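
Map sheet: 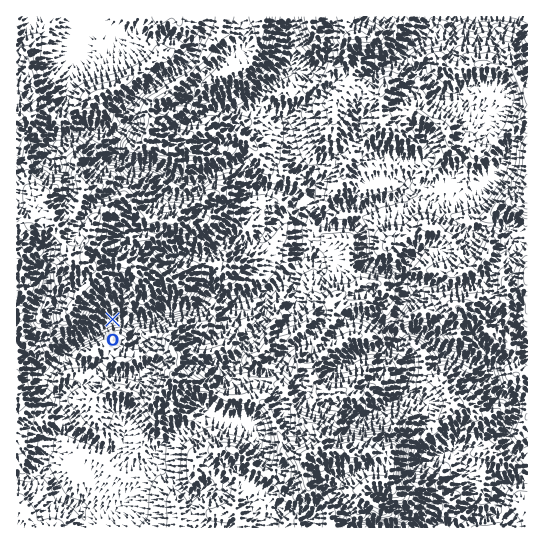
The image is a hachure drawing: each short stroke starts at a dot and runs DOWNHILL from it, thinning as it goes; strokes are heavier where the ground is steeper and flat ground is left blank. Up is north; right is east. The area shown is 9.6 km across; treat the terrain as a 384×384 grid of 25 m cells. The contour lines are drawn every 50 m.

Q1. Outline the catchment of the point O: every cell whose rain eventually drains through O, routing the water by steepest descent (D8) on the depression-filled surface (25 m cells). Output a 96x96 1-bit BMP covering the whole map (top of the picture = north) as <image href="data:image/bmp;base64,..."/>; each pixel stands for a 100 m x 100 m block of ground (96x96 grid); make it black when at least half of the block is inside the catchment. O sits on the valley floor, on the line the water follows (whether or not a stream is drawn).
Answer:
<image width="96" height="96" href="data:image/bmp;base64,Qk2+BAAAAAAAAD4AAAAoAAAAYAAAAGAAAAABAAEAAAAAAIAEAAATCwAAEwsAAAIAAAAAAAAA////AAAAAAD////8AAAAAAAAAAD/////gAAAAAAAAAD/////+AAAAAAAAAD//////4AAAAAAAAD//////4AAAAAAAAD//////4AAAAAAAAD//////8AAAAAAAAD//////8AAAAAAAAD//////8AAAAAAAAD//////4AAAAAAAAD//////4OAAAAAAAD//////w+AAAAAAAD//////h/AAAAAAAD//////D/gAAAAAAD//////H/gAAAAAAD////////gAAAAAAD////////AAAAAAAD///////+AAAAAAAD///////+AAAAAAAD///////8AAAAAAAD///////8AAAAAAAD///////8AAAAAAAD///////4AAAAAAAD///////wAAAAAAAD//////gAAAAAAAAD/////+AAAAAAAAAD/////8AAAAAAAAAD////8AAAAAAAAAAD////4AAAAAAAAAAD////4AAAAAAAAAAD////8AAAAAAAAAAD////8AAAAAAAAAAD//8D8AAAAAAAAAAD//8AAAAAAAAAAAAD//8AAAAAAAAAAAAD//+AAAAAAAAAAAAD//+AAAAAAAAAAAAD//8AAAAAAAAAAAAD//8AAAAAAAAAAAAD//8AAAAAAAAAAAAD//8AAAAAAAAAAAAD//4AAAAAAAAAAAAD//wAAAAAAAAAAAAD//gAAAAAAAAAAAAD//AAAAAAAAAAAAAD/+AAAAAAAAAAAAAD/+AAAAAAAAAAAAAD//AAAAAAAAAAAAAD/+AAAAAAAAAAAAAD/8AAAAAAAAAAAAAD/wAAAAAAAAAAAAAD/wAAAAAAAAAAAAAD/gAAAAAAAAAAAAAD/gAAAAAAAAAAAAAD/AAAAAAAAAAAAAAD/AAAAAAAAAAAAAAD/AAAAAAAAAAAAAACOAAAAAAAAAAAAAAAAAAAAAAAAAAAAAAAAAAAAAAAAAAAAAAAAAAAAAAAAAAAAAAAAAAAAAAAAAAAAAAAAAAAAAAAAAAAAAAAAAAAAAAAAAAAAAAAAAAAAAAAAAAAAAAAAAAAAAAAAAAAAAAAAAAAAAAAAAAAAAAAAAAAAAAAAAAAAAAAAAAAAAAAAAAAAAAAAAAAAAAAAAAAAAAAAAAAAAAAAAAAAAAAAAAAAAAAAAAAAAAAAAAAAAAAAAAAAAAAAAAAAAAAAAAAAAAAAAAAAAAAAAAAAAAAAAAAAAAAAAAAAAAAAAAAAAAAAAAAAAAAAAAAAAAAAAAAAAAAAAAAAAAAAAAAAAAAAAAAAAAAAAAAAAAAAAAAAAAAAAAAAAAAAAAAAAAAAAAAAAAAAAAAAAAAAAAAAAAAAAAAAAAAAAAAAAAAAAAAAAAAAAAAAAAAAAAAAAAAAAAAAAAAAAAAAAAAAAAAAAAAAAAAAAAAAAAAAAAAAAAAAAAAAAAAAAAAAAAAAAAAAAAAAAAAAAAAAAAAAAAAAAAAAAAAAAAAAAAAAAAAAAAAAAAAAAAAAAAAAAAAAAAAAAAAAAAAAAAAAAAAAAAAAAAAAAAAAAAAAAAAAAAA="/>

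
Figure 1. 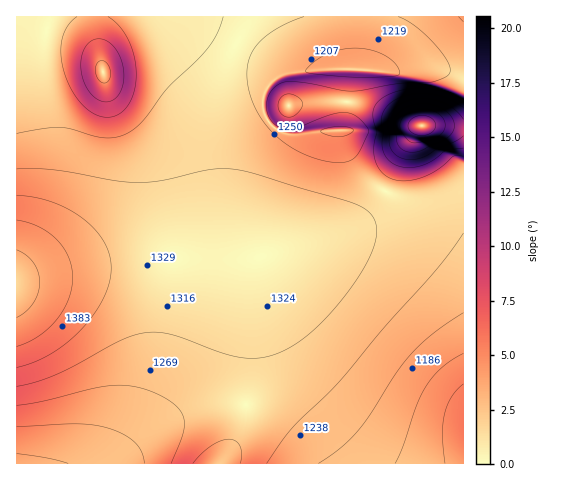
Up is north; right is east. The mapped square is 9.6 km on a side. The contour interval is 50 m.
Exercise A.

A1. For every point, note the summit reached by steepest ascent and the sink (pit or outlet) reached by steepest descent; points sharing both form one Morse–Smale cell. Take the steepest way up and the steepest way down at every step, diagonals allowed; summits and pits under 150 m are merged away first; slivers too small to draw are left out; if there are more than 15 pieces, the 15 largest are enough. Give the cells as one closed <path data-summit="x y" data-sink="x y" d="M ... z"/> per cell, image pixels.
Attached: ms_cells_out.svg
<path data-summit="17 284" data-sink="463 427" d="M388 192l-3 1-9 14-9 10-14 9-31 13-63 19-109 1-32 2-55 8-46 11-1 183 100 1 37-33 35-19 32-9 18 0 29 9 18 10 18 17 18 25 142 0 1-249-19-9-39-7z"/><path data-summit="17 284" data-sink="103 71" d="M172 16l-76 0-1 15 6 33-10-14-18-12-32-9-25-2 1 253 46-11 55-8 32-2 109-1 60-18 27-10 21-13 17-21 2-4-21-14-13-17-11-31-53 5-9-3-11-10-5-10 0-17 11-16 16-6-2-2-75-41z"/><path data-summit="421 125" data-sink="103 71" d="M463 16l-291 1 41 13 75 41 2 2-16 6-11 16 0 17 5 10 11 10 9 3 53-5 6 22 10 16 15 16 13 7 18-41 11-18 6-6 44 0z"/><path data-summit="421 125" data-sink="463 427" d="M238 403l-18 0-32 9-35 19-37 32 204 0-17-24-18-17-18-10z"/><path data-summit="421 125" data-sink="463 427" d="M448 126l-28 0-6 6-15 27-13 33 20 7 39 7 19 8 0-87z"/><path data-summit="421 125" data-sink="103 71" d="M95 16l-78 0-1 10 31 4 26 8 18 12 10 14z"/>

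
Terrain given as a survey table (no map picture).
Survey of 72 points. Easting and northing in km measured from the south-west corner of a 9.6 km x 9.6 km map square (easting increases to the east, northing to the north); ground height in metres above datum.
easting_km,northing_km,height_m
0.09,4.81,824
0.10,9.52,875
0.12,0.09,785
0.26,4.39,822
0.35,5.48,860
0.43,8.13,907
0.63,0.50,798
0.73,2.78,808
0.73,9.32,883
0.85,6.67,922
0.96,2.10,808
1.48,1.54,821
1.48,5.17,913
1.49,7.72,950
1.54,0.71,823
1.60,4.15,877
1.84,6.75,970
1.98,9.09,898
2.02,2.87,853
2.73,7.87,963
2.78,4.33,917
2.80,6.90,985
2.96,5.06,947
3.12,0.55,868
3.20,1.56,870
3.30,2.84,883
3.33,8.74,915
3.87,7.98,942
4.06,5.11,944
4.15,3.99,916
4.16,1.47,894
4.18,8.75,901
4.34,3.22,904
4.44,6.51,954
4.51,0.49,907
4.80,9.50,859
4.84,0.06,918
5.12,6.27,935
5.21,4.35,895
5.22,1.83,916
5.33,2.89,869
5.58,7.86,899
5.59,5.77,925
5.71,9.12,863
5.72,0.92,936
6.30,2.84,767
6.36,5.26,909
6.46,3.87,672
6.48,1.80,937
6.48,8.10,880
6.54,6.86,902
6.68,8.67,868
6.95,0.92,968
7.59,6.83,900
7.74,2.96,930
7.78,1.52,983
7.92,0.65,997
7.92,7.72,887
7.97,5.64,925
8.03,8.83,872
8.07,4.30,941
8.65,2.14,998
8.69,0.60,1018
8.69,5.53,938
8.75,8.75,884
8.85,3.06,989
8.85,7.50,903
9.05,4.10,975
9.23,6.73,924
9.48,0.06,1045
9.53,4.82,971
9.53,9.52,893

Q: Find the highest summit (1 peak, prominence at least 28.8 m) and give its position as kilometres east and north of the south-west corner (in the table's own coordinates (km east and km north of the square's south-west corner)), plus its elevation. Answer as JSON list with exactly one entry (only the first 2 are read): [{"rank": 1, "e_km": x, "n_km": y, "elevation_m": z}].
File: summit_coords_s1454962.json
[{"rank": 1, "e_km": 2.79, "n_km": 6.76, "elevation_m": 985}]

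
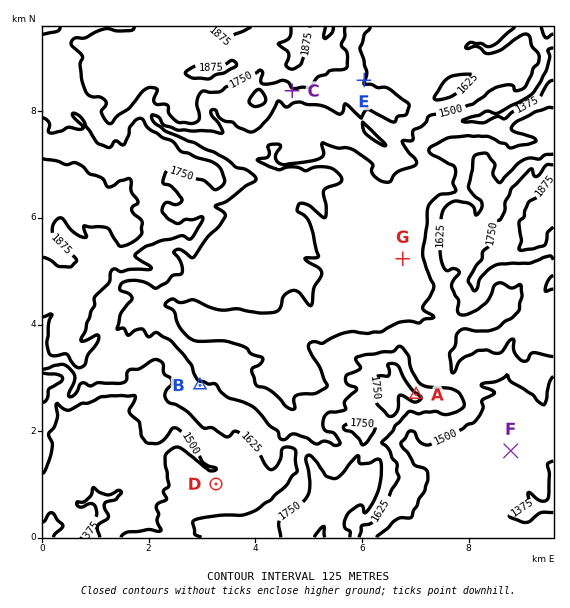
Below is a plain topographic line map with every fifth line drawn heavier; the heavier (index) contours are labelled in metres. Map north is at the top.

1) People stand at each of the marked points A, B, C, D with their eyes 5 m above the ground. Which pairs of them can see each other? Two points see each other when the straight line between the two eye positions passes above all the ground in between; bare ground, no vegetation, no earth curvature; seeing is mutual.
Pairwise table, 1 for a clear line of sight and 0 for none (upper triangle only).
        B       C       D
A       0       1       0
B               1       0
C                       0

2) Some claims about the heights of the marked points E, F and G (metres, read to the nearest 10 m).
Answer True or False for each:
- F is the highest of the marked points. False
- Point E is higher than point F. True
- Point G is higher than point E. False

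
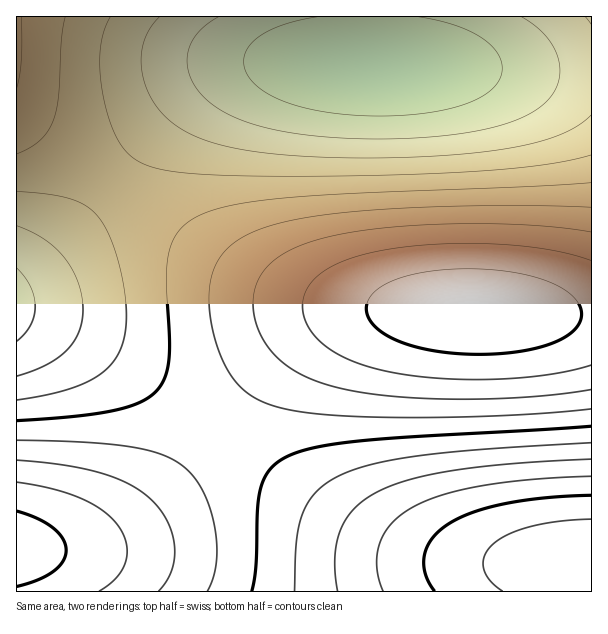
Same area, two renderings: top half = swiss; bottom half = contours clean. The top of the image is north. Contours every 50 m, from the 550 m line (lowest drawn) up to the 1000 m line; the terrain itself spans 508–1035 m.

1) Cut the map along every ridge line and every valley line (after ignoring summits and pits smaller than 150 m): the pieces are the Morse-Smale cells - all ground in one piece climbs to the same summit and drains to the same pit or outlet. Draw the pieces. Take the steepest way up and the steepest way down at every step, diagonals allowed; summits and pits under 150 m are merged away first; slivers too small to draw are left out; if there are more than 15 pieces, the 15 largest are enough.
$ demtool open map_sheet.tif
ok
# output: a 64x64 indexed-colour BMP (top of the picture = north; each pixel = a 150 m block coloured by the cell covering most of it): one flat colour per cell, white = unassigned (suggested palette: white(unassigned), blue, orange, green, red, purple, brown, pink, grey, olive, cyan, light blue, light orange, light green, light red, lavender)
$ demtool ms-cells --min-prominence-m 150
<image width="64" height="64" href="data:image/bmp;base64,Qk12CAAAAAAAAHYAAAAoAAAAQAAAAEAAAAABAAQAAAAAAAAIAAATCwAAEwsAABAAAAAAAAAA////ALR3HwAOf/8ALKAsACgn1gC9Z5QAS1aMAMJ34wB/f38AIr28AM++FwDox64AeLv/AIrfmACWmP8A1bDFADMzMzMzMzMzMzMzMzMzMzMzMzMzMzMzMzMzMzMzMzMzMzMzMzMzMzMzMzMzMzMzMzMzMzMzMzMzMzMzMzMzMzMzMzMzMzMzMzMzMzMzMzMzMzMzMzMzMzMzMzMzMzMzMzMzMzMzMzMzMzMzMzMzMzMzMzMzMzMzMzIiIiIiIiIiMzMzMzMzMzMzMzMzMzMzMzMzMzMzMyIiIiIiIiIiIiJEREREMzMzMzMzMzMzMzMzMzMzMzIiIiIiIiIiIiIiIkREREREQzMzMzMzMzMzMzMzMzMyIiIiIiIiIiIiIiIiREREREREMzMzMzMzMzMzMzMzMiIiIiIiIiIiIiIiIiJEREREREREMzMzMzMzMzMzMzIiIiIiIiIiIiIiIiIiIkRERERERERDMzMzMzMzMzMzIiIiIiIiIiIiIiIiIiIiREREREREREQzMzMzMzMzMyIiIiIiIiIiIiIiIiIiIiJEREREREREREMzMzMzMzMyIiIiIiIiIiIiIiIiIiIiIkRERERERERERDMzMzMzMiIiIiIiIiIiIiIiIiIiIiIiREREREREREREMzMzMzMiIiIiIiIiIiIiIiIiIiIiIiJERERERERERERDMzMzMiIiIiIiIiIiIiIiIiIiIiIiIkREREREREREREQzMzIiIiIiIiIiIiIiIiIiIiIiIiIiREREREREREREREMzIiIiIiIiIiIiIiIiIiIiIiIiIiJERERERERERERERDIiIiIiIiIiIiIiIiIiIiIiIiIiIkREREREREREREREIiIiIiIiIiIiIiIiIiIiIiIiIiIiRERERERERERERBESIiIiIiIiIiIiIiIiIiIiIiIiIiJERERERERERERBEREiIiIiIiIiIiIiIiIiIiIiIiIiIkRERERERERERBERERIiIiIiIiIiIiIiIiIiIiIiIiIiREREREREREQRERERESIiIiIiIiIiIiIiIiIiIiIiIiJEREREREREQRERERERIiIiIiIiIiIiIiIiIiIiIiIiIkREREREREERERERERESIiIiIiIiIiIiIiIiIiIiIiIiREREREREEREREREREREiIiIiIiIiIiIiIiIiIiIiIiJERERERBERERERERERERIiIiIiIiIiIiIiIiIiIiIiIkRERERBERERERERERERESIiIiIiIiIiIiIiIiIiIiIiREREQRERERERERERERERESIiIiIiIiIiIiIiIiIiIiJEREEREREREREREREREREREiIiIiIiIiIiIiIiIiIiIkQREREREREREREREREREREREiIiIiIiIiIiIiIiIiIiERERERERERERERERERERERERERERERERERERERERERERERERERERERERERERERERERERERERERERERERERERERERERERERERERERERERERERERERERERERERERERERERERERERERERERERERERERERERERERERERERERERERERERERERERERERERERERERERERERERERERERERERERERERERERERERERERERERERERERERERERERERERERERERERERERERERERERERERERERERERERERERERERERERERERERERERERERERERERERERERERERERERERERERERERERERERERERERERERERERERERERERERERERERERERERERERERERERERERERERERERERERERERERERERERERERERERERERERERERERERERERERERERERERERERERERERERERERERERERERERERERERERERERERERERERERERERERERERERERERERERERERERERERERERERERERERERERERERERERERERERERERERERERERERERERERERERERERERERERERERERERERERERERERERERERERERERERERERERERERERERERERERERERERERERERERERERERERERERERERERERERERERERERERERERERERERERERERERERERERERERERERERERERERERERERERERERERERERERERERERERERERERERERERERERERERERERERERERERERERERERERERERERERERERERERERERERERERERERERERERERERERERERERERERERERERERERERERERERERERERERERERERERERERERERERERERERERERERERERERERERERERERERERERERERERERERERERERERERERERERERERERERERERERERERERERERERERERERERERERERERERERERERERERERERERERERERERERERERERERERERERERERERERERERERERERERERERERERERERERERERERERERERERERERERERERERERERERERERERERERERERERERERERERERERERERERERERERERERERERERERERERERERERERERERERERERERERERERERERERERERERERERERERERERERERERERERERERERERERERERERERERERERERERERERERERERERERERERERERERERERERERERERERERERERERERERERERERERERERERERERERERERERERERERERERERERERERERERERERERERERERERERERERERERERERERERERERERERERERERERERERERER"/>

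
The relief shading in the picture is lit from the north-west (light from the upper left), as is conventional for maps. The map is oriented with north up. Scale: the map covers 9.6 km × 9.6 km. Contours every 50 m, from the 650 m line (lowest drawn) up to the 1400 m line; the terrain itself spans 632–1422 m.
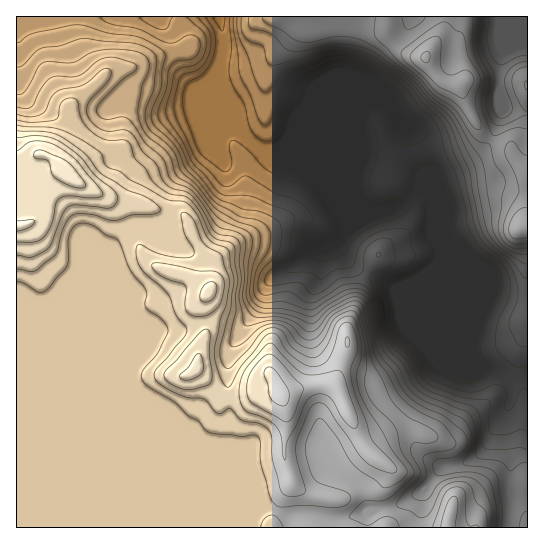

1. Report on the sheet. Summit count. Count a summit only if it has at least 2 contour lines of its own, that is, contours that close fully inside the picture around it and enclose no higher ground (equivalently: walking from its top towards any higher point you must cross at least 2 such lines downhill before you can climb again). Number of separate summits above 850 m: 4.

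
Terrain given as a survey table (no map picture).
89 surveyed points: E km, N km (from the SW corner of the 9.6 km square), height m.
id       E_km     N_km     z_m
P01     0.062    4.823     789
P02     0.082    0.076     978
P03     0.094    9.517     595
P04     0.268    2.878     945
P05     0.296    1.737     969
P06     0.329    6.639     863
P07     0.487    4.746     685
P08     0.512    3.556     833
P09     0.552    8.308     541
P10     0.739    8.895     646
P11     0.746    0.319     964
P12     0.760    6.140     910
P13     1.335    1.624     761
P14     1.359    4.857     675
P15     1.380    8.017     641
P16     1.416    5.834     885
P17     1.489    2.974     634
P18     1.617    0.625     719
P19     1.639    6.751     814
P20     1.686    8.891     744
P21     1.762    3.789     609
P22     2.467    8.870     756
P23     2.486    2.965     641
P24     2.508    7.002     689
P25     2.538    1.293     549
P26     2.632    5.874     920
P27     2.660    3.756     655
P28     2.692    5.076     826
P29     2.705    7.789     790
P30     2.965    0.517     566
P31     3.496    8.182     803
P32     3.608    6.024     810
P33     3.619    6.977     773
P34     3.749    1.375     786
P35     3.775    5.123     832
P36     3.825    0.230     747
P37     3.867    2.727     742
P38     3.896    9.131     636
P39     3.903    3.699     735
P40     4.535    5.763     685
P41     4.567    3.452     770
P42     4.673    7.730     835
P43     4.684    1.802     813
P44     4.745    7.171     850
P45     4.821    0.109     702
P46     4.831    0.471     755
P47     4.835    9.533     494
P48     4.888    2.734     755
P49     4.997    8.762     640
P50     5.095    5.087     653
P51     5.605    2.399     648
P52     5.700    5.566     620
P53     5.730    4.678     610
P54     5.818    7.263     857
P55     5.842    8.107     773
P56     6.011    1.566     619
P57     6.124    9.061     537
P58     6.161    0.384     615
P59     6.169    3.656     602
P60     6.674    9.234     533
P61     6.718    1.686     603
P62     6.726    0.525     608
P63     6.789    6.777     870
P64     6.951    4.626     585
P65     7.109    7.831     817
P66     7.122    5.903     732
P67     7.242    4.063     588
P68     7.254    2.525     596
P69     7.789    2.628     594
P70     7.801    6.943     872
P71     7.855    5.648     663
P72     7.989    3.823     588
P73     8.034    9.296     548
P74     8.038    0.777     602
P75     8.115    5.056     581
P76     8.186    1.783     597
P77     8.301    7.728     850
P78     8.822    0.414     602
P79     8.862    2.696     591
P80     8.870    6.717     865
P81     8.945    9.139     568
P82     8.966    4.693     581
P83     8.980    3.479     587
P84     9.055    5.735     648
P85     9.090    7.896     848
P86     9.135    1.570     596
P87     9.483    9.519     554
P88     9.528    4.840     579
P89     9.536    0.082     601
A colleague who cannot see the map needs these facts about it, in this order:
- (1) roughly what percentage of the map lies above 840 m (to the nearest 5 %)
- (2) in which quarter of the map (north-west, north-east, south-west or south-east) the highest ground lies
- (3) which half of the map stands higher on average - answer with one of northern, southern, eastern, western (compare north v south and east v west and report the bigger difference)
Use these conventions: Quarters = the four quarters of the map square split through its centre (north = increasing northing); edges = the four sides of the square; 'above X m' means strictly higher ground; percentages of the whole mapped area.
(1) About 15 % of the map lies above 840 m.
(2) The highest ground is in the south-west quarter.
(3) On average the western half of the map is the higher ground.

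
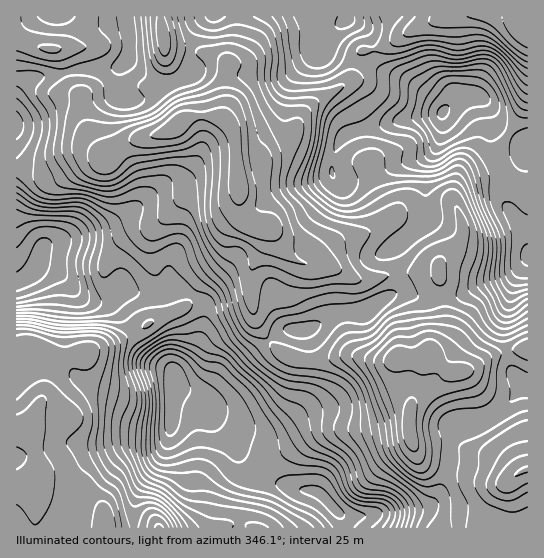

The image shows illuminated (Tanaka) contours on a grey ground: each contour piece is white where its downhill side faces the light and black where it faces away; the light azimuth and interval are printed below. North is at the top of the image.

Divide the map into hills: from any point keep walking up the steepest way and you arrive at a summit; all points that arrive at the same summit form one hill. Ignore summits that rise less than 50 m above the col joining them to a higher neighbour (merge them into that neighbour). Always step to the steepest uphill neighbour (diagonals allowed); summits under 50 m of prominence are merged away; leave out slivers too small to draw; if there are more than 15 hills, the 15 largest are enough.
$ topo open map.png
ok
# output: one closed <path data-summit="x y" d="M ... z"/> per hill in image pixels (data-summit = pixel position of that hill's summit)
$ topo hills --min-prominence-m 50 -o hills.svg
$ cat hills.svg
<path data-summit="239 185" d="M307 16l-97 0-13 13-5 12-3 12 3 21-26 11-17 3-16 11-11-2-3-3 0-23 2-6-6 3-38 1-18 6-24 2-8 4-11 14 0 187 10-3 12-12 4 0 16 6 20 22 15 6 14-2 12-10 8 0 23 7 12 0 12-5 9 0 12 5 10 10-1 17-8 24-21 27-2 13 21 8 8 5 7-3 24-26 42-36 12-6 22 0 26-14 30-3 25-16 7-7 2-6 0-12-6-16 0-6 17-13 17-19-2-50 6-14-9 6-16 2-32 14-28 6-7 0-6-4-1-15 8-21 9-8 56-14 33-4 5-2 0-6-12-11-24-16-40-15-17-4-21-9-4 1 7-20 7-7-12 2-8-1-5-3z"/><path data-summit="429 353" d="M527 260l-14 15-30 9-25 12-36 3-15-6-12 0-12 6-18 13-30 3-26 14-4 0 4 18-1 31-4 19-9 16-12 10-17 9-13 0-8-3-32-16 2 8 17 18 9 20 12 16 9 5 55 12 26 24 26 0 53-8 9-4 6-7 8-20 4-32 6-14 6-6 14-1 16-7 22-19 10-15 5 2z"/><path data-summit="526 470" d="M473 95l-18 4-13 14-4 2-33 4-56 14-9 8-4 8-4 13 0 12 7 7 35-6 32-14 16-2 13-8-10 16 2 50-17 19-17 13 0 6 6 16 0 12-6 12 14-2 15 6 36-3 25-12 30-9 15-16 0-113-23-13-8-7-9-21-7-8z"/><path data-summit="105 527" d="M42 267l-4 0-8 9-14 7 0 244 117 1 3-30 7-13 16-22 9-21 4-21 3-47 22-29 7-22 1-17-6-7-16-8-9 0-12 5-12 0-23-7-8 0-12 10-14 2-15-6-20-22z"/><path data-summit="527 26" d="M527 16l-180 0 0 3-15 14-8 20 5-1 21 9 17 4 40 15 24 16 12 11 0 5 12-13 6-3 17 0 10 9 9 21 12 10 18 9z"/><path data-summit="159 527" d="M174 388l-2 33-4 21-9 21-16 22-7 13-3 12 0 17 105 1 2-2 3-28 6-20-1-7-13-28-18-18-9-19-10-9z"/><path data-summit="51 49" d="M126 16l-109 0-1 78 11-13 8-4 24-2 18-6 38-1 8-4 6-10 0-20z"/><path data-summit="163 38" d="M209 16l-82 0 2 38-10 17 0 23 3 3 11 2 16-11 17-3 25-10-2-22 3-12 5-12z"/>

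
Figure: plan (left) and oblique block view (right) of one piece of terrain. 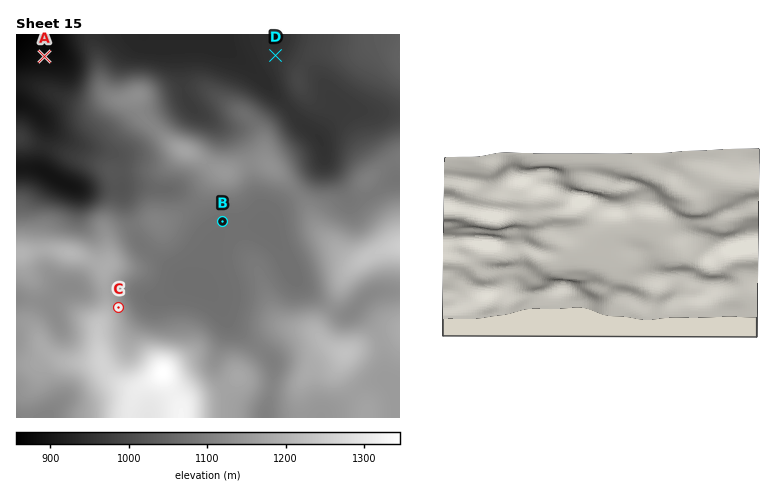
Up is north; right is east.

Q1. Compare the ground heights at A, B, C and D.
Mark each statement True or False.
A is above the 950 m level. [False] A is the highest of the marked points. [False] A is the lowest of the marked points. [True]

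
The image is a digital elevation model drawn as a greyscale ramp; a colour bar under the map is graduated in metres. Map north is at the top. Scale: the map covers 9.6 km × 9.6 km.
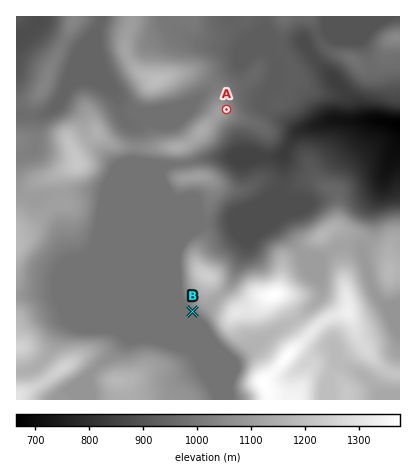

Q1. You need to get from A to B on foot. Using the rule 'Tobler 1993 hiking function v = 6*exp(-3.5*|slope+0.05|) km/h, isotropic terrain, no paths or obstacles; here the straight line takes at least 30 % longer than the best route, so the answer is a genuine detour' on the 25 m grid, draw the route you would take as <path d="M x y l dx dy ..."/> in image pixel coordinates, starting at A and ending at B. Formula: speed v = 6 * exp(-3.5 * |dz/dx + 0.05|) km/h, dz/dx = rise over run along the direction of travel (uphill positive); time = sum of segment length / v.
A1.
<path d="M226 110l0 4 0 2-6 6-8 18-18 16-12 6-4 4-6 4-4 4 0 2 0 4 8 18 0 78 4 6 0 6 2 6 0 2 4 10 6 6"/>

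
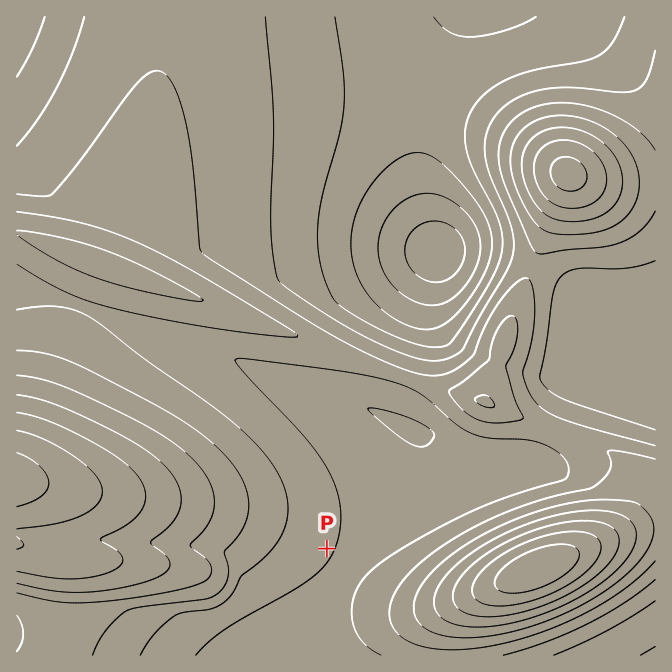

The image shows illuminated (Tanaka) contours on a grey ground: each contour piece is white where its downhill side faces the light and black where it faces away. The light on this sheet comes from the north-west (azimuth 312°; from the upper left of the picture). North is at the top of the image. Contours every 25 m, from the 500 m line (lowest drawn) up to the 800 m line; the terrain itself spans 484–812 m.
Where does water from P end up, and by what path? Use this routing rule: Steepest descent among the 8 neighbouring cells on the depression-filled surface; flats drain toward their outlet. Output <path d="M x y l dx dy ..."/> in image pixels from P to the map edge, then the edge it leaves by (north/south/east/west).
<path d="M327 548l13 14 7 0 0 10-13 15-4 7-10 13-5 10 0 3-3 5 0 5-2 2 0 23"/>
exit: south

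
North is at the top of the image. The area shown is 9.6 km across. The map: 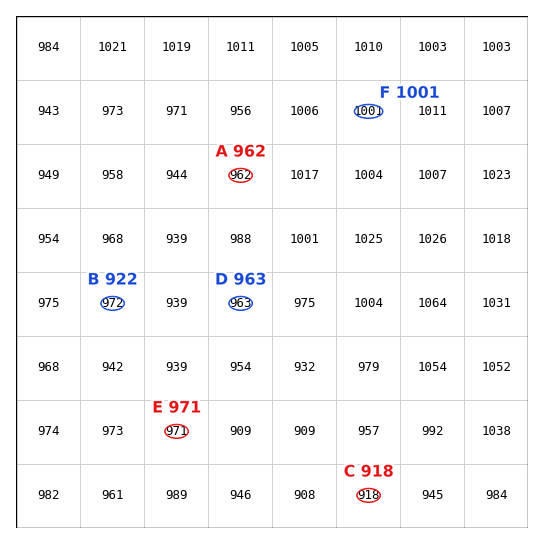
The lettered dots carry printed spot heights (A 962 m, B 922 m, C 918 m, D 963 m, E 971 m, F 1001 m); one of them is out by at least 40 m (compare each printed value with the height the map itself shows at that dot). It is B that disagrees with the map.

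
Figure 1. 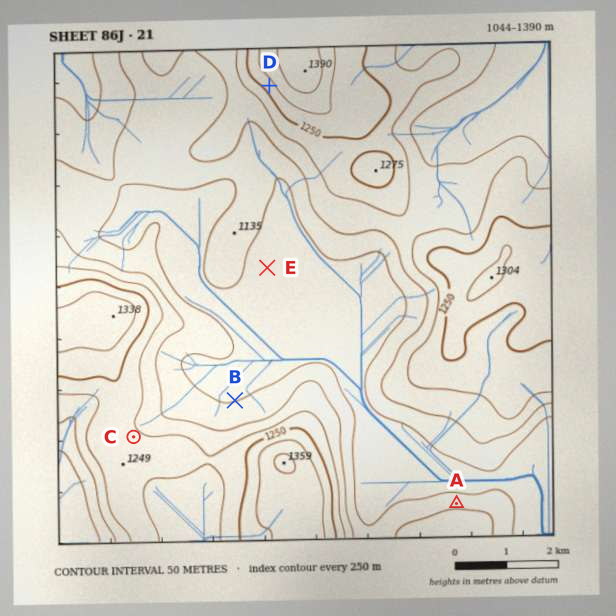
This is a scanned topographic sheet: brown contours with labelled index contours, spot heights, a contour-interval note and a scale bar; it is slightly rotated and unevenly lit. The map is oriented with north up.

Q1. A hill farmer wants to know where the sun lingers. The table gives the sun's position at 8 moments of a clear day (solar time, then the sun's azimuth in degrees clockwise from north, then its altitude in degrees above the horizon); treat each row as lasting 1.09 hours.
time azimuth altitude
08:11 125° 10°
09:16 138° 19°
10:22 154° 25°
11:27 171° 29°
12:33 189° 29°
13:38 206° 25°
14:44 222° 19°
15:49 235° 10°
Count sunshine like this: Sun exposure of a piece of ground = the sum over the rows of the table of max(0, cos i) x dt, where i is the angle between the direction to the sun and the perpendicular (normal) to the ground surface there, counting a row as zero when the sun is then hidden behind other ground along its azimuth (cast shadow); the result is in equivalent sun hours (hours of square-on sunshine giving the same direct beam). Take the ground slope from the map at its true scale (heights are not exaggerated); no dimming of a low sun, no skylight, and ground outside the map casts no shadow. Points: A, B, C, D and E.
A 2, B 2.7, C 2.5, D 3.9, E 3.1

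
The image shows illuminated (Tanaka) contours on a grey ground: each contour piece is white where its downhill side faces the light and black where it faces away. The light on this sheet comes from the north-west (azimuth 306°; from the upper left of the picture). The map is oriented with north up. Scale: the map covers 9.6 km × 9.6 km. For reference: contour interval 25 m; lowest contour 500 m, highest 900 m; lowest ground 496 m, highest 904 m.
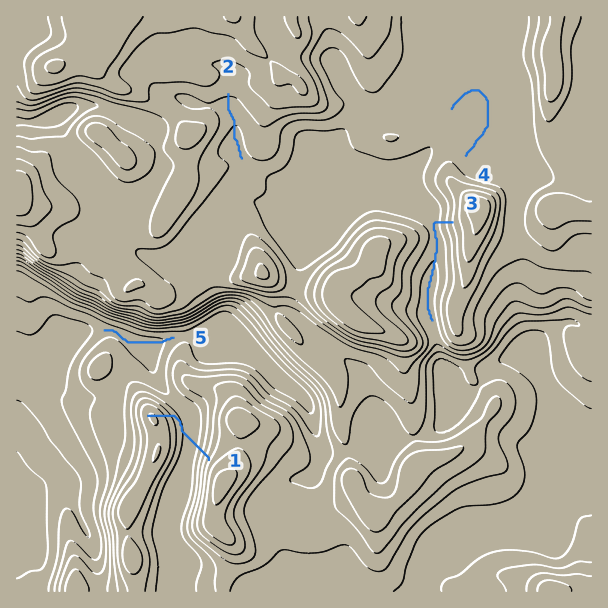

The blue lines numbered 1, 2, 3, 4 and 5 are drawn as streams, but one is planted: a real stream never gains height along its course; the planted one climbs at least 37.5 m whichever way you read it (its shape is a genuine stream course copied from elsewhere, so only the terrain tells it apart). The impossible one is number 1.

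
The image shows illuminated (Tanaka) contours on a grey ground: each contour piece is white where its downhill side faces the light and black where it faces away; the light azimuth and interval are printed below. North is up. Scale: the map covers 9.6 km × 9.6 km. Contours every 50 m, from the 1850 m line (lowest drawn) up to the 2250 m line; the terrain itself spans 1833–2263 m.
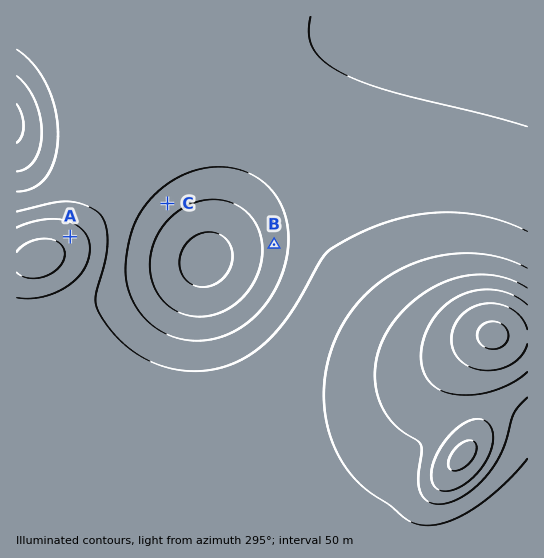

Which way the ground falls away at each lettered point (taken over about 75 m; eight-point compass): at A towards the NE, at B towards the W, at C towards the SE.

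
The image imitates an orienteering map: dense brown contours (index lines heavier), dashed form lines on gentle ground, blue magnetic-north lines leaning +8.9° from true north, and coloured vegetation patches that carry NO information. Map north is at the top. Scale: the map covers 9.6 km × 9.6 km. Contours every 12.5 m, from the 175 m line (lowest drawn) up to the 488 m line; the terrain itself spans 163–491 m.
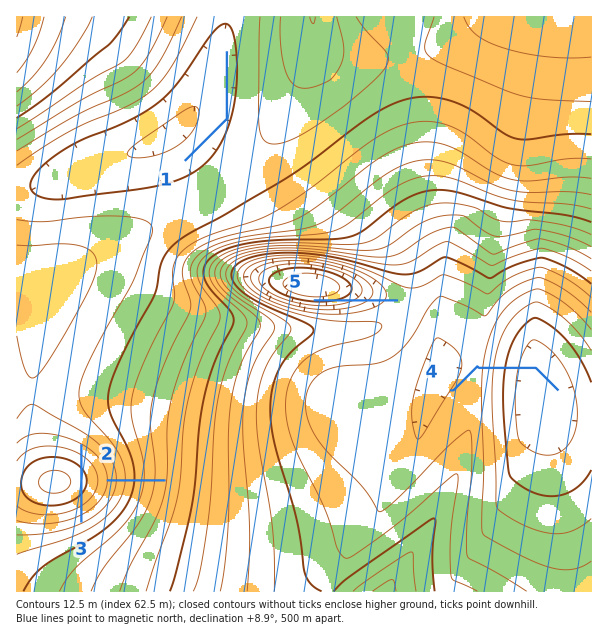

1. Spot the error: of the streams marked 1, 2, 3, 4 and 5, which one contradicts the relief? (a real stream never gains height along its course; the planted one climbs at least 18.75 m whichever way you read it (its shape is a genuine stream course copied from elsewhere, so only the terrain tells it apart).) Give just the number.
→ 3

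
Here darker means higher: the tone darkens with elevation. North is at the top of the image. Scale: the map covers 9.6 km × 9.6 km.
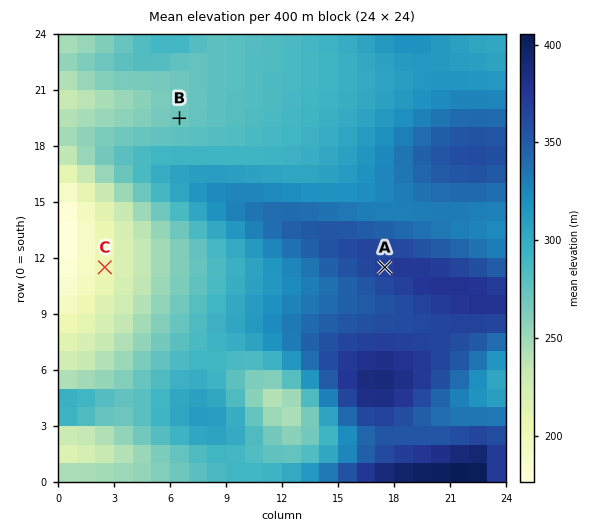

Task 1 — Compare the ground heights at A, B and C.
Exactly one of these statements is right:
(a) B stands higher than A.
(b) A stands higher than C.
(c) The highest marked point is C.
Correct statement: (b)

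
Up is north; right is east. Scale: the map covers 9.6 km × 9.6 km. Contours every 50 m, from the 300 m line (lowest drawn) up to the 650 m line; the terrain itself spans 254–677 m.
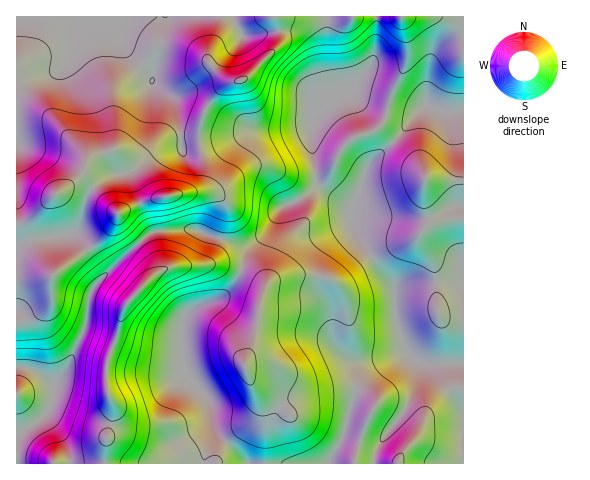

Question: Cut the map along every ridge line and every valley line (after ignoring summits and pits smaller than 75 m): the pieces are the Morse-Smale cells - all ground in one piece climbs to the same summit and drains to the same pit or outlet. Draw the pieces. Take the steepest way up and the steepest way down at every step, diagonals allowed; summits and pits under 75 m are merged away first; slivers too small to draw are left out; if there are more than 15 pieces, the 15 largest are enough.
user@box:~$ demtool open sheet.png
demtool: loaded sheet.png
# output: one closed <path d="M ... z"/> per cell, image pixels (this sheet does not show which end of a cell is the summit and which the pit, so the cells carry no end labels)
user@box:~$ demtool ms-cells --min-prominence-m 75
<path d="M376 16l-142 0 0 5 9 15 33-5 22 0 7 3 9 12 5 28 9 18 1 9-13 11-7 14-33 4-26 0-20 7-43 5-5 2-6-38-4-8-19-15-3-12-27-24-10-22-5-7-5-2-86 0-1 305 15-3 19-14 2-28 47-36 10-10 9-17 4 10 17 18 12-8 8-2 36-1 39 14 15 1 9-5 11-11 8-16 7-7 18-8 16-10 25 14 8 6 7-11 12-33 26-25 21-26-15 2-19-5-19-6-16-13 20-22 5-8 3-23z"/><path d="M319 188l-36 19-6 6-10 19-19 18-8 24-6 11-12 12-30 13-8 8-2 7 3 47 22 26 5 23 5 11 32 32 79 0 15-26 19-67 10-7 29-10-22 5-23 2-10-4-9-9-4-7-1-25-10-28 1-11 9-22 21-20 1-5-3-12 0-11z"/><path d="M355 230l-2 5-21 20-9 22-1 11 10 28 1 25 4 7 9 9 10 4 23-2 25-6-32 11-10 7-19 67-14 25 134 1 1-183-52 2-10 3-7 5-2-6-13-15z"/><path d="M195 230l-36 1-8 2-11 9 14 20 1 11-32 35-7 31-8 18-2 28 7 19 0 10-7 26-2 24 100-1 0-5 9-23-2-26-6-14-20-23-3-47 2-7 8-8 30-13 12-12 6-11 5-17 10-14-17 2z"/><path d="M232 16l-128 1 9 8 10 22 27 24 3 12 19 15 4 8 6 38 5-2 43-5 20-7 26 0 33-4 7-14 13-11-1-9-9-18-5-28-9-12-7-3-22 0-33 5z"/><path d="M428 106l-3 0-29 33-26 25-19 49 0 5 7 18 22 34 13 15 2 6 7-5 10-3 52-3 0-169-22 1z"/><path d="M118 213l-9 17-10 10-47 36-2 28-19 14-15 4 1 142 54-1-4-16-9-16-12-14 0-4 6-11 2-17 12-15 18-38 3-12 3-25 4-9 46-44-14-14z"/><path d="M140 242l-46 44-4 9-3 25-3 12-18 38-12 15-2 17-6 15 17 21 8 26 33-1 2-23 7-26 0-10-7-19 2-28 8-18 7-31 32-35-1-11z"/><path d="M463 16l-86 0-4 45-5 8-20 22 16 13 19 6 19 5 10 0 5-2 10-8 1-31 4-19 7-9 7-4 18-7z"/><path d="M463 36l-17 6-7 4-7 9-5 29 0 21 3 2 12 5 22-2z"/><path d="M214 426l-1 9-9 23 0 5 44 1-10-12-18-15z"/>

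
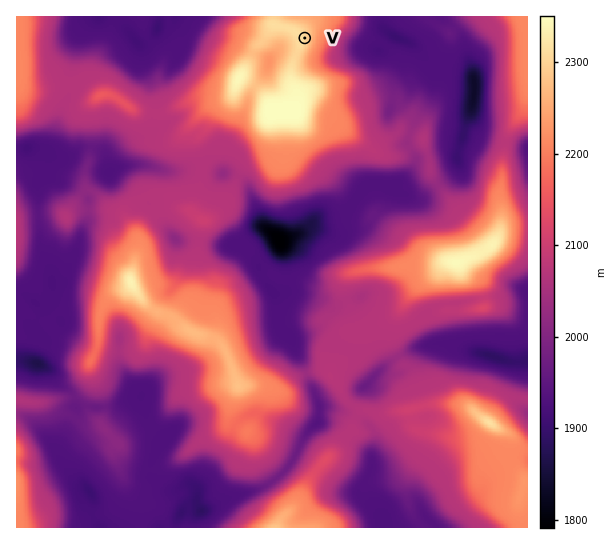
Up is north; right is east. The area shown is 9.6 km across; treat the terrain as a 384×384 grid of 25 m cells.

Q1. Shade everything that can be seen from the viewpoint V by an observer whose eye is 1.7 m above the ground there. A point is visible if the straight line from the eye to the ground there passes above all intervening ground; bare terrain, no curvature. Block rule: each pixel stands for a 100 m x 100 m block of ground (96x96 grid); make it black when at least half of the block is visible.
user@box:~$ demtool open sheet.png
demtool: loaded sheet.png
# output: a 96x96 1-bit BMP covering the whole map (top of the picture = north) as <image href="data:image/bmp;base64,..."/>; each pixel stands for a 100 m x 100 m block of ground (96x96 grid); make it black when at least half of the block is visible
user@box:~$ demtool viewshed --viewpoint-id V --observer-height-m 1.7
<image width="96" height="96" href="data:image/bmp;base64,Qk2+BAAAAAAAAD4AAAAoAAAAYAAAAGAAAAABAAEAAAAAAIAEAAATCwAAEwsAAAIAAAAAAAAA////AAAAAAAAAAAAAAAAAAAAAAAAAAAAAAAAAAAAAAAAAAAAAAAAAAAAAAAAAAAAAAAAAAAAADAAAAAAAAAAAAAAAHAAAAAAAAAAAAAAAOAAAAAAAAAAAAAAAGAAAAAAAAAAAAAABEAAAAAAAAAAAAAABEAAAAAAAAAAAAAADgAAAAAAAAAAAAAAD4AAAAAAAAAAAAAADwAAAAAAAAAAAAAADwAAAAAAAAAAAAAADgAAAAAAAAAAAAAAHgAAAAAAAAAAAAAAHAAAAAAAAAAAAAAAGAAAAAAAAAAAAAAAIAAAAAAAAAAAAAAAABgAAAAAAAAAAAAAAHAAAAAAAAAAAAAAAeAAAAAAAAAAAAAAA8AAAAAAAAAAAAAAP4AAAAAAAAAAAAAA/wAAAAAAAAAAAAAAfgAAAAAAAAAAAAAAEAAAAAAAAAAAAAAAAAAAAAAAAAAAAAAAAAAAAAAAAAAAAAAAAAAAAAAAAAAAAAAAAAAAAAAAAAAAAAAAAAAAAAAAAAAAAAAAAAAAAAAAAAAAAAAAAAAAAAAAAAAAAAAAAAAAAAAAAAAAAAAAAAAAAAAAAAAAAAAAAAAAAAAAAAAAAAAAAAAAAAAAAAAAAAAAAAAAAAAAAAAAAAAAAAAAAAAAAAAAAAAAAAAAAAAAAAAAAAAAAAAAAAAAAAAAAAAAAAAAAAAAAAAAAAAAAAAAAAAAAAAAAAAAAAAAAAAAAAAAAAAAAAAAAAAAAAAAAAAwAAAAAAAAAAAAAAA4AAAAAAAAAAAAAAA8AAAAAAAAAAAAAAH+AAAAAAAAAAAAAAH/wAAAAAAAAAAAAAH/+AAAAAAAAAAAAAD//gAAAAAAAAAAAAD//4AAAAAAAAAAAAB//8AAAAAAAAAAAAB//+AAAAAAAAAAAAB//+AAAAAAAAAAAAB//+AAAAAAAAAAAAB///AAAAAAAAAAAAA///AAAAAAAAAAAAAf//AAAAAAAAAAAAAH//AAAAAAAAAAAAAD//AAAAAAAAAAAAAD/+AAAAAAAAAAAAAD/+AAAAAAAAAAAAAID+AAAAAAAAAAAAAMB+AAAAAAAAAAAAAMA/AAAAAAAAAAAAAcA/AAAAAAAAAAAAAcA/AAAAAAAAAAAAOcA/AAAAAAAAAAAAP4A/AAAAAAAAAAAAB4B/AAAAAAAAAAAAA4B/gAAAAAAAAAAAE4B/gAAAAAAAAAAAG4B/gAAAAAAAAAAAP8B/wAAAAAAAAAAgP8A/wAAAAAAAAAAgP+A/8AAAAAAAAAAAP+Qf8AAAAAAACAAAP/wf8AAAAAAABAABf/4f8AAAAAAAAAAD//4f8AAAAAAAAHiH//4f8AAAAAAAAf/H//4f8AAAAAAAAf////4f8AAAAAAAAf////4f8AAAAAAAAAAB//4/8AAAAAAAAAAB//9/8AAAAAAAAAAA////8AAAAAAAAAAA////8AAAAAAAAAAA////8AAAAAAAACAA////8AAAAAAAAAYA////8AAAAAAAAAcAf///8AAAAAAAAA+AP///8AAAAAAAAA+AP///8="/>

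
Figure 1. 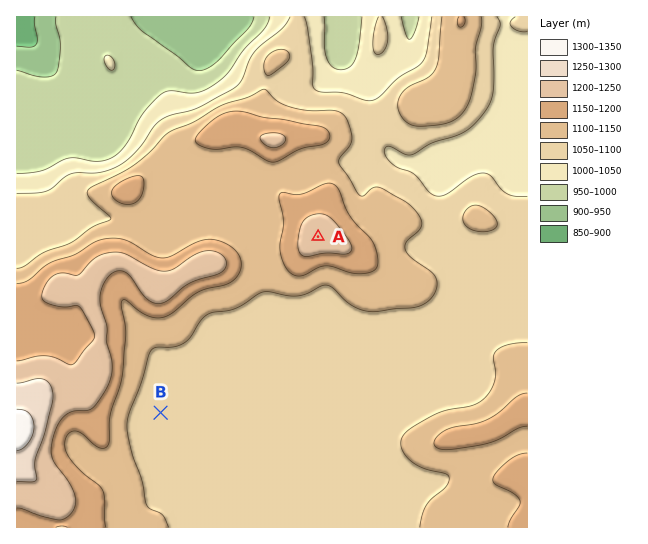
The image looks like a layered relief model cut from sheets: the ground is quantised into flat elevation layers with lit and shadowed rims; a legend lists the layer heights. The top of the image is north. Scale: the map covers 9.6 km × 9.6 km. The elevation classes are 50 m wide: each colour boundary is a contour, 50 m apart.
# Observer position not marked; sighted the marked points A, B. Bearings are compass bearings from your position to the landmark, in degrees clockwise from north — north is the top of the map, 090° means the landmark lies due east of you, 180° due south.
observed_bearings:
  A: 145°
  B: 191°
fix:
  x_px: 222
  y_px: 99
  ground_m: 1070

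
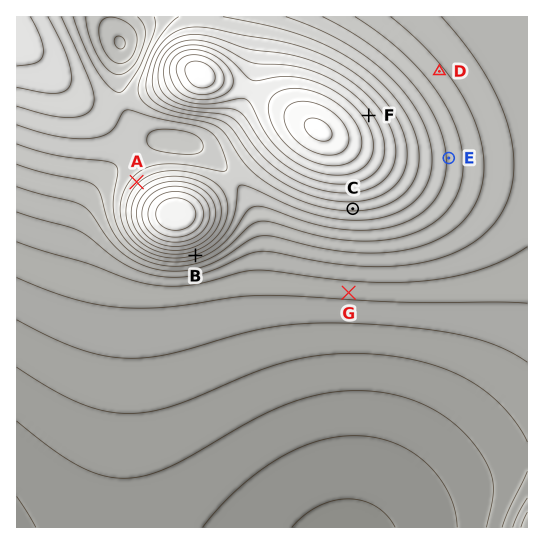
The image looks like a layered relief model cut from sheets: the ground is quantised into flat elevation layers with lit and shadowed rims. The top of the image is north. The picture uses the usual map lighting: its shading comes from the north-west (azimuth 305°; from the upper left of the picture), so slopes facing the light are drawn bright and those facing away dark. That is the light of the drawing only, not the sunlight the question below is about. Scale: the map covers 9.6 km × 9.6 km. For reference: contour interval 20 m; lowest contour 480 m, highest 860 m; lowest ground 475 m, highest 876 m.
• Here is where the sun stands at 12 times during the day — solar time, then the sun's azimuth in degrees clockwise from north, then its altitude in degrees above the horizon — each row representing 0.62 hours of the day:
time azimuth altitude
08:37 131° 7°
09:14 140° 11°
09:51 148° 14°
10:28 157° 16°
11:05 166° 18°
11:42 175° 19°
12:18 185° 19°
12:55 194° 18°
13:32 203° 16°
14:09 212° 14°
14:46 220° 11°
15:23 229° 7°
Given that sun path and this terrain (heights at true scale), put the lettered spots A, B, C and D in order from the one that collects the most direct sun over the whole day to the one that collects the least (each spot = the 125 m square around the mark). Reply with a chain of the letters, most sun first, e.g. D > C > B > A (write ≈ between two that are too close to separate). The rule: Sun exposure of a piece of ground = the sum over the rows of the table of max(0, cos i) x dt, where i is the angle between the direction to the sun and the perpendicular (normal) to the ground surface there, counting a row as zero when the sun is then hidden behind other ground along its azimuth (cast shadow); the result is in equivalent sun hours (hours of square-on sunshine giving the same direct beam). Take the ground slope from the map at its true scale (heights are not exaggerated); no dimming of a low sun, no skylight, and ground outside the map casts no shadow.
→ B > C > D > A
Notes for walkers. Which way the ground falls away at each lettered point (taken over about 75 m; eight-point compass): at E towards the E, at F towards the NE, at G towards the S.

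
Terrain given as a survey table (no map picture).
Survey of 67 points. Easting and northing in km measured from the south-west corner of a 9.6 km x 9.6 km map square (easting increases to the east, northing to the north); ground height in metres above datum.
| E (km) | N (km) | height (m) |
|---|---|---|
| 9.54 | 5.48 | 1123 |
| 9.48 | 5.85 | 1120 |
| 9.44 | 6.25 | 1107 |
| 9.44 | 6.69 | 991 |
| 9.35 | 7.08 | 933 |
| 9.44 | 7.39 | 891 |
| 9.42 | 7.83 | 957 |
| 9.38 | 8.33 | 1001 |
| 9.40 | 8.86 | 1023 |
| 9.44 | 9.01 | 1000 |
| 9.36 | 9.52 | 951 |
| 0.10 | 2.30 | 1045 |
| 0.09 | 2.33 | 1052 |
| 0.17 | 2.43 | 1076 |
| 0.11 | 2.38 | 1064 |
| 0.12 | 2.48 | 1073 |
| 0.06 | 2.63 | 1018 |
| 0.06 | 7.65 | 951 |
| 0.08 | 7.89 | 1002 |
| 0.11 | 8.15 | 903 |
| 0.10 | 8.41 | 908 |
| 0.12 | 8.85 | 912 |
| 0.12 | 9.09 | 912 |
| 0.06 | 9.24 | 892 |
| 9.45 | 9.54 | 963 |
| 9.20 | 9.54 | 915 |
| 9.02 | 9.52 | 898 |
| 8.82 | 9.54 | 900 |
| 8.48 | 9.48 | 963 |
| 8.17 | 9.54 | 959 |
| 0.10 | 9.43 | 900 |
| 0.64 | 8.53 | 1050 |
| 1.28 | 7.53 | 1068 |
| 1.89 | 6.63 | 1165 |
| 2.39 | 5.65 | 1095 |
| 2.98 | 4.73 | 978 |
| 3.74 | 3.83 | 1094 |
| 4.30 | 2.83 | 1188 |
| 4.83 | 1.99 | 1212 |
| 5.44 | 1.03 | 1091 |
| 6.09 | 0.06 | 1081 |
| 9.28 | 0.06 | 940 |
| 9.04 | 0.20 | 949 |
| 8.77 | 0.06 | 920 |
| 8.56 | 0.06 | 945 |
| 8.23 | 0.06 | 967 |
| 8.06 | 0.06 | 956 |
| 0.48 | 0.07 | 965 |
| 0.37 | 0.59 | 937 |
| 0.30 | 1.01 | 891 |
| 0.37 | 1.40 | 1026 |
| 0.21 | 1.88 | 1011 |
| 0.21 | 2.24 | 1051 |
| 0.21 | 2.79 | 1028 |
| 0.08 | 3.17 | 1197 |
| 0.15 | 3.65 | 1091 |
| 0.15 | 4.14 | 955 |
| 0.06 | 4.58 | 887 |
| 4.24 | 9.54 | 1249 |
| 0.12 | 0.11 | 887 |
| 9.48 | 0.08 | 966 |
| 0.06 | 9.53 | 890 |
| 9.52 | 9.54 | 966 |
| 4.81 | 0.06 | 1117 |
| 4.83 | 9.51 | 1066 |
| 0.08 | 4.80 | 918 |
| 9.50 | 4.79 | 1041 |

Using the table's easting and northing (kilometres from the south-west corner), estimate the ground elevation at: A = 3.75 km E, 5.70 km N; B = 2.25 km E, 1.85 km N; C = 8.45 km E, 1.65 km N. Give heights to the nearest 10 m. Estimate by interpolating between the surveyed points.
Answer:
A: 1200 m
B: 1130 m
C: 960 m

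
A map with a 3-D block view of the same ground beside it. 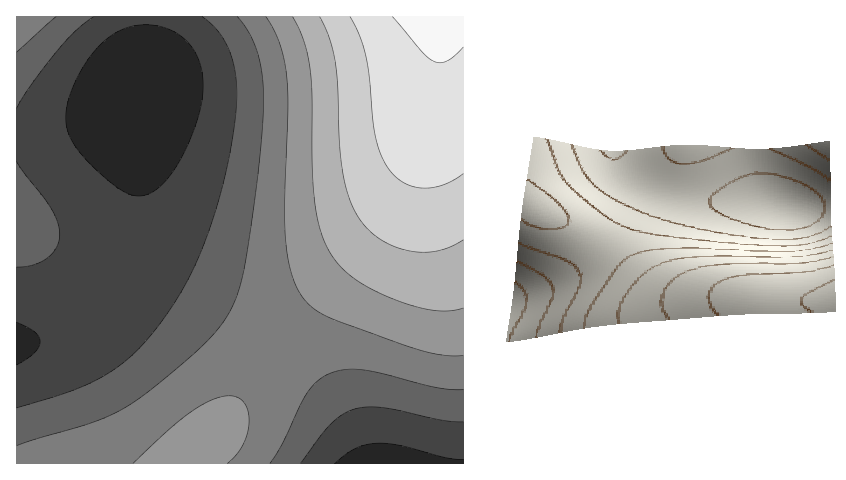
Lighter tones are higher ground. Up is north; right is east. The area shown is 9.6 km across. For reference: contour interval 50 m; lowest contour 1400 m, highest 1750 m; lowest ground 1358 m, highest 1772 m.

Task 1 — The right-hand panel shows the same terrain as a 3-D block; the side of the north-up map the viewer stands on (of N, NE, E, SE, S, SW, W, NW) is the E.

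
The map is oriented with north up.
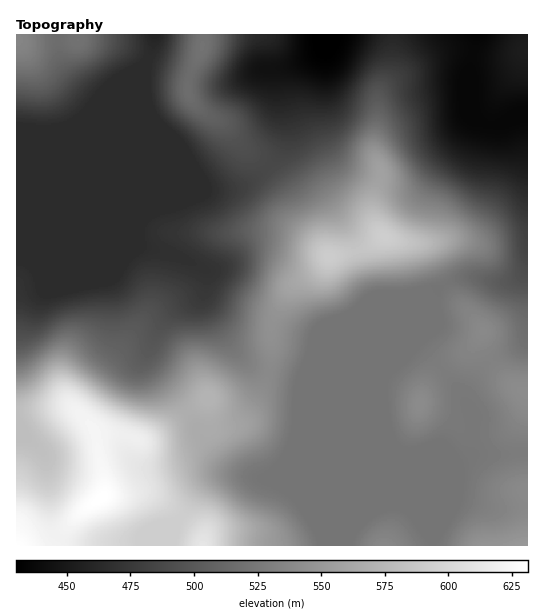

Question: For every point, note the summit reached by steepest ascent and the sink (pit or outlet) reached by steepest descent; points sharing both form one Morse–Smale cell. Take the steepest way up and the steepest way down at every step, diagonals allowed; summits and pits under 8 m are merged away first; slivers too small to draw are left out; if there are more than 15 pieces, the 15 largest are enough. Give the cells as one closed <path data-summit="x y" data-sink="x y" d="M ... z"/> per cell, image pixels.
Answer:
<path data-summit="102 497" data-sink="155 35" d="M143 67l-13 10-48 46-24 8-42 0 0 282 38-6 17 0 21 20 5 10 6-3 16 0 22 7 14-6 52-37 6 17 6 6 14 0 5-3 19-21 12-24-22-10-10-10-17-24-16-30 3-27-5-5-23-10-40-11-4-3 0-15 13-33 0-88-4-15z"/><path data-summit="385 237" data-sink="321 35" d="M391 34l-69 0 1 15-2 2-41 21 4 67-5 14-11 15 19 23 16 33 26 33-12 13-20 12-9 9-15 28-2 13 1 25-3 11 0 4 4 2 28 7 82-35 62-62-19-38-5-3-27-2-11-4-10-18 0-19 8-25-6-19 2-56 15-33z"/><path data-summit="385 237" data-sink="478 35" d="M475 34l-82 0-1 33-15 33-2 56 6 19-8 25 2 23 6 12 5 3 15 4 20 1 5 3 20 39 9-6 12-2 26 5 20-1 12-10 3-8 0-148-14 2-13 8-14 0-8-6-6-14 0-25-2-7 0-12 5-20z"/><path data-summit="102 497" data-sink="321 35" d="M383 346l-82 35-31-8-13 24-19 21-5 3-14 0-6-6-6-17-48 35-16 8-24-7-16 0-6 3-5-10-21-20-17 0-37 7-1 6 8 15 17 16 4 6 6 66 4 10 7 6 12 3 65-1 27-11 9-7 26-35 14-10 11-3 44 3 18-21 13-28z"/><path data-summit="385 237" data-sink="155 35" d="M149 110l-1 85-13 33 0 15 4 3 40 11 23 10 5 5-3 27 16 30 17 24 10 10 22 10 3-16 0-33 13-29 12-13 20-12 12-13-26-33-16-33-20-24-25 19-16 4-21 0-26-46-26-24z"/><path data-summit="202 545" data-sink="321 35" d="M401 330l-100 99-13 28-18 21-44-3-20 8-31 41-4 21 175 1 3-14 35-83-3-70z"/><path data-summit="202 47" data-sink="321 35" d="M321 34l-118 0 0 13-15 33 1 17 13 14 20 11 23 27 22 18 12-14 5-14-4-67 41-21 2-2z"/><path data-summit="527 545" data-sink="321 35" d="M398 450l2 10 32 75 2 11 94-1-1-92-33 2-15-1-17 8-8 1-28-12-20 3z"/><path data-summit="17 40" data-sink="155 35" d="M154 34l-76 0-1 5-4 2-56 0-1 88 42 2 28-10 44-44 15-12 8-20z"/><path data-summit="527 393" data-sink="321 35" d="M445 285l-8 6-2 5-18 47 30 32 17 24 8 16 0 33-6 9-13 6 9-1 17-8 15 1 33-2 1-60-13-6-19-19-12-19-3-8 0-13-28-31z"/><path data-summit="202 47" data-sink="155 35" d="M202 34l-47 1-4 18-7 14 1 33 6 16 28 28 24 45 31 0 21-11 12-11-21-17-24-28-20-11-13-14-1-17 15-33z"/><path data-summit="419 404" data-sink="321 35" d="M434 295l-31 33-19 43-3 8 3 45 5 17 10 10 12 3 15-4 29 12 11-5 6-9 1-27-2-10-12-20-24-31-18-17 16-40z"/><path data-summit="527 393" data-sink="478 35" d="M527 263l-2 8-12 10-20 1-26-5-12 2-10 6 8 12 28 31 0 13 11 22 17 19 16 11 3-1z"/><path data-summit="383 545" data-sink="321 35" d="M385 425l-1 24-35 83-2 13 86 1-1-11-35-84-10-15z"/><path data-summit="527 51" data-sink="478 35" d="M527 34l-51 1-5 26 0 12 2 7 0 25 6 14 4 4 18 2 13-8 14-4z"/>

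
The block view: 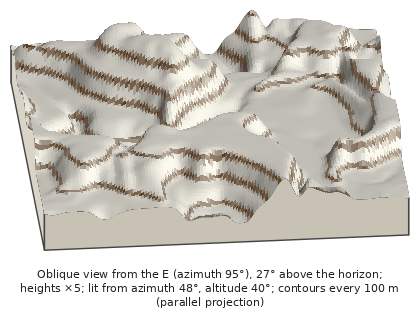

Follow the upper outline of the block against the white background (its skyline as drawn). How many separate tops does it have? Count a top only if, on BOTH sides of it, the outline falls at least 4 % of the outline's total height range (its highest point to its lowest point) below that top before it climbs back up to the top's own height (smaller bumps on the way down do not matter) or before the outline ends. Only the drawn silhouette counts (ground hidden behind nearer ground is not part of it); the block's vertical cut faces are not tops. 3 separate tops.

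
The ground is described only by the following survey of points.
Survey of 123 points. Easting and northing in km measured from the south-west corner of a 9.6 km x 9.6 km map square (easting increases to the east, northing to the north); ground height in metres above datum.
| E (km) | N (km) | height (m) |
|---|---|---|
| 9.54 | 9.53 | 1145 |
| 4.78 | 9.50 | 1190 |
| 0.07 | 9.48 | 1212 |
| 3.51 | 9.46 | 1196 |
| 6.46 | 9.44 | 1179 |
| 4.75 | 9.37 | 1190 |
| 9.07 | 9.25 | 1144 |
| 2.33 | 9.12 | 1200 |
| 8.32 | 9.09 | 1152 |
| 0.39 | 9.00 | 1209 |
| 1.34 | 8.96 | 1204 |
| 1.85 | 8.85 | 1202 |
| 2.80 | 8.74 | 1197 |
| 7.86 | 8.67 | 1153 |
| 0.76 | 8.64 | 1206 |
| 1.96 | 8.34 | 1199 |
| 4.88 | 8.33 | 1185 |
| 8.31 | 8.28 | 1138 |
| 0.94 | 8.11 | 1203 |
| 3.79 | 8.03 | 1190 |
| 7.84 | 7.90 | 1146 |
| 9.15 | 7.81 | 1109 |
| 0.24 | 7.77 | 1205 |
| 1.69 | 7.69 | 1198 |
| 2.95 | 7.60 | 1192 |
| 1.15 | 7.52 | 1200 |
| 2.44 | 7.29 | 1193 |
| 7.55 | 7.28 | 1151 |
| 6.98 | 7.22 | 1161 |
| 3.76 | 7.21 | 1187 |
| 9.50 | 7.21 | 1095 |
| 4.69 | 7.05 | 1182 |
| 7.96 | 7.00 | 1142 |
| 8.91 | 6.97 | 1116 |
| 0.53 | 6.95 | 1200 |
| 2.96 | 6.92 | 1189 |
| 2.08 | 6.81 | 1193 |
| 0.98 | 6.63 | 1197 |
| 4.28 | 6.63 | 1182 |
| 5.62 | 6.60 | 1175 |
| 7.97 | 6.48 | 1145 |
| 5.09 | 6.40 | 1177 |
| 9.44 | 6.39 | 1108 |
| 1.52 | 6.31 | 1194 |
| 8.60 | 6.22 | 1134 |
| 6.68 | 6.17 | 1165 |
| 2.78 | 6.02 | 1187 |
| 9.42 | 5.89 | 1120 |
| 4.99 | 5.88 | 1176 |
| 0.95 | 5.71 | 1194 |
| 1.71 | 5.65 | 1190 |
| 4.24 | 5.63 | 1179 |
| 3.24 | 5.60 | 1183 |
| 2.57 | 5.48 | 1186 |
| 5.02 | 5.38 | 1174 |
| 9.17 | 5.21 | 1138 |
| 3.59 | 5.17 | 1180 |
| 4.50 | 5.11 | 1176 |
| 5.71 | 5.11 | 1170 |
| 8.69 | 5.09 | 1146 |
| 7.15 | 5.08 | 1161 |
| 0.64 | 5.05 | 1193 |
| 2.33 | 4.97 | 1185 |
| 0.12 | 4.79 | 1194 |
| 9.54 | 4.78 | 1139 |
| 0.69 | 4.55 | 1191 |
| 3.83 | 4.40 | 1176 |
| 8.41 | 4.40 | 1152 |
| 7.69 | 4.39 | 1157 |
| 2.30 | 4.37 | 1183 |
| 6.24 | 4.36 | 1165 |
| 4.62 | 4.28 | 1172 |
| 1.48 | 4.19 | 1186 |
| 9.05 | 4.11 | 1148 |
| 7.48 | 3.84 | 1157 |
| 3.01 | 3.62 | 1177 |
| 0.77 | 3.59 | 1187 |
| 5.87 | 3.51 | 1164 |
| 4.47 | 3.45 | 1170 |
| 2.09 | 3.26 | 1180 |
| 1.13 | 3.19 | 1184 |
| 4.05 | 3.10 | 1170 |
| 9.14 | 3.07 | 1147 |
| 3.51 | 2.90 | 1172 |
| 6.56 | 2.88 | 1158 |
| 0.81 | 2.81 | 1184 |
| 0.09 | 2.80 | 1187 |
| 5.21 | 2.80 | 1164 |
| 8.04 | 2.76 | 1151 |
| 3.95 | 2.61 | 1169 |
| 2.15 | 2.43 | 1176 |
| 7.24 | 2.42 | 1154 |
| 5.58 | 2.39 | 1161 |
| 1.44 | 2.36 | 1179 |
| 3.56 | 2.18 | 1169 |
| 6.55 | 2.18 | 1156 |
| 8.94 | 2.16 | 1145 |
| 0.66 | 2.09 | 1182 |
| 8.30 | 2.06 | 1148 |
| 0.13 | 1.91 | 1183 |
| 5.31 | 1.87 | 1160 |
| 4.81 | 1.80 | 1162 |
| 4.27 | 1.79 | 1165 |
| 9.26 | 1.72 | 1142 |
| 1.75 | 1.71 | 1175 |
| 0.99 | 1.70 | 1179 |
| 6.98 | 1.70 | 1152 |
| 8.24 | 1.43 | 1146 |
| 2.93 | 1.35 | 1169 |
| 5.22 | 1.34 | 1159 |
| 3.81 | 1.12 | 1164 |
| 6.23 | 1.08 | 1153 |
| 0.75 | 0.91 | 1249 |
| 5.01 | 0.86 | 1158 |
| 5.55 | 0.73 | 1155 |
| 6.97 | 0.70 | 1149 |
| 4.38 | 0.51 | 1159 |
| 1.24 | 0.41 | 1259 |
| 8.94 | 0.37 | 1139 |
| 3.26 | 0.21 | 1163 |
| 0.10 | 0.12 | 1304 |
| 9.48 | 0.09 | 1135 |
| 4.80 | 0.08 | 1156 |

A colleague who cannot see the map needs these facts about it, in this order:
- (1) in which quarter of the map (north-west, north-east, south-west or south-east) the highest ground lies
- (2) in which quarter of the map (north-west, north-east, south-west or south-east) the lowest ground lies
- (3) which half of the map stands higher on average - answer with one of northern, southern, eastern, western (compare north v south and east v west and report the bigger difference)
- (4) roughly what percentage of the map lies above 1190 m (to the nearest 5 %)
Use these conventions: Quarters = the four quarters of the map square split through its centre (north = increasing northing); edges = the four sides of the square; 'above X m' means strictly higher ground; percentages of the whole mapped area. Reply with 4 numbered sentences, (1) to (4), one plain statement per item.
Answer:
(1) The highest ground is in the south-west quarter.
(2) The lowest ground is in the north-east quarter.
(3) The western half stands higher on average than the eastern half.
(4) Ground above 1190 m makes up about 20 % of the sheet.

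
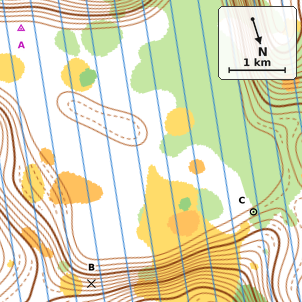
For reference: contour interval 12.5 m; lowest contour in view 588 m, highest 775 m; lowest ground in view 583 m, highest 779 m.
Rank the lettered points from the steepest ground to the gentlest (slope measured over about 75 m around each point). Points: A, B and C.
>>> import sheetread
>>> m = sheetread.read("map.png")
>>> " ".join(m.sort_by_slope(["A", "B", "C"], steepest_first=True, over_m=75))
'B C A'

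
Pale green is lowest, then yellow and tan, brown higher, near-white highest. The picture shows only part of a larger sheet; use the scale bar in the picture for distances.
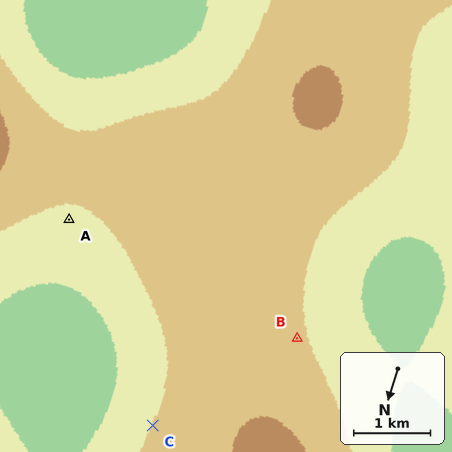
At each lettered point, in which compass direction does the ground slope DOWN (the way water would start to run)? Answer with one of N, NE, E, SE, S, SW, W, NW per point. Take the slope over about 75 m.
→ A N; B SW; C E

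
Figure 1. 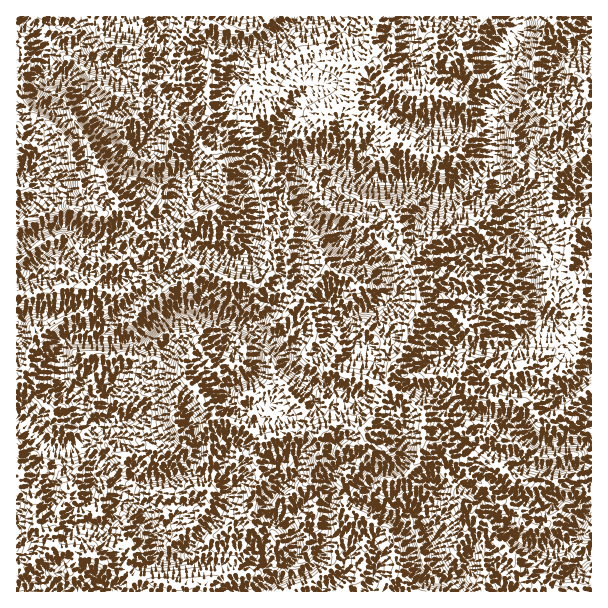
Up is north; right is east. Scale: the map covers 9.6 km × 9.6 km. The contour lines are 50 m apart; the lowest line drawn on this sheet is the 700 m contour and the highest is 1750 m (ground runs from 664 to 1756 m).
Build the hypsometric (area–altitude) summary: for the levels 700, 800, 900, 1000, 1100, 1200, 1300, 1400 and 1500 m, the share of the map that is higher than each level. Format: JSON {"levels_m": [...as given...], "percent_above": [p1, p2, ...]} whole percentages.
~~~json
{"levels_m": [700, 800, 900, 1000, 1100, 1200, 1300, 1400, 1500], "percent_above": [97, 89, 80, 65, 42, 31, 22, 15, 7]}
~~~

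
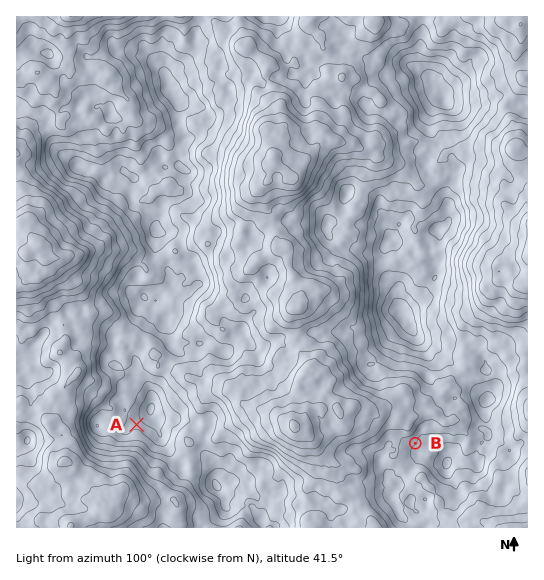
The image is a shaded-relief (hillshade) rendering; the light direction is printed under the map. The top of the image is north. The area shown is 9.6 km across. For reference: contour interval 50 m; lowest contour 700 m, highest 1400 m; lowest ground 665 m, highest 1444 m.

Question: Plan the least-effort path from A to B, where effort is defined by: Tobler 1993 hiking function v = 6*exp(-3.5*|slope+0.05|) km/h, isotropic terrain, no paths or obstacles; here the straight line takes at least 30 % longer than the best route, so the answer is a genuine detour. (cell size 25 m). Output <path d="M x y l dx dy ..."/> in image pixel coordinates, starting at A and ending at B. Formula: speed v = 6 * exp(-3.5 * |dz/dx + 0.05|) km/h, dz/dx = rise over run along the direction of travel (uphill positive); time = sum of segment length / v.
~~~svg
<path d="M137 425l5 5 3 5 4 4 4 8 1 2 16 8 11 0 16-8 2-3 6-3 2 0 6 3 4 0 5-3 17 0 3 2 7 6 2 2 20 0 6 2 5 6 29 14 11 0 3 2 4 0 10-6 4 0 11-5 13-13 6-3 9 0 3-1 16 0 10-6 4 0"/>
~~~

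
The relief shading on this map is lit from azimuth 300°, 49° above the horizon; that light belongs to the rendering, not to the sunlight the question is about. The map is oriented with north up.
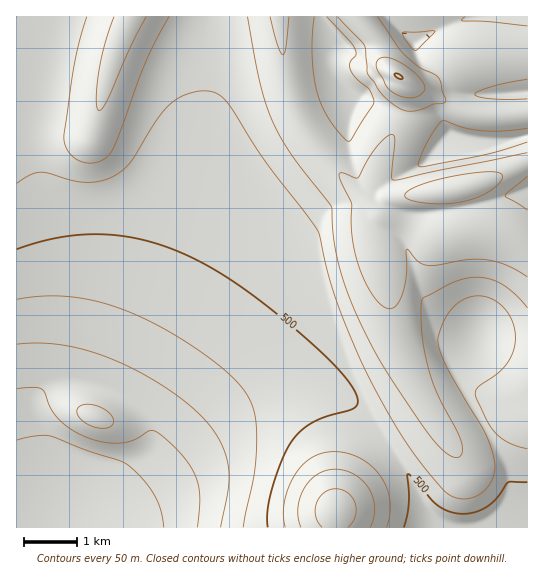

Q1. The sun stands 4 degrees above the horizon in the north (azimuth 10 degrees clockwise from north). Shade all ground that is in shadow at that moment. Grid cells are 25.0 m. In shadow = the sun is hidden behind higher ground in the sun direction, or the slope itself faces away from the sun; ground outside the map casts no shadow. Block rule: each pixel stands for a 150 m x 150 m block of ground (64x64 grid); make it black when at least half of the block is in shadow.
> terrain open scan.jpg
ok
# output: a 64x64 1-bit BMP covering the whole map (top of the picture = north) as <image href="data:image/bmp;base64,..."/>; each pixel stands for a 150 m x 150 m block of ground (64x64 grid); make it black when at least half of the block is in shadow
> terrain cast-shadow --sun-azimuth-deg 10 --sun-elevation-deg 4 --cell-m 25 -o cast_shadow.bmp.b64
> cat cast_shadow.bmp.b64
<image width="64" height="64" href="data:image/bmp;base64,Qk0+AgAAAAAAAD4AAAAoAAAAQAAAAEAAAAABAAEAAAAAAAACAAATCwAAEwsAAAIAAAAAAAAA////AAAAAAAH4AAAPwA/8AfwAAAAAH/wD/AAAAAAf/gP+AAAAAB//g/8AAAAAH//D/wAAAAA/4cf/gAAAAD8Bx/+AAAAAfwHH/8AAAAB+Acf/wAAAAPwAx//AAAAB+AAH/4AAAAP4AAf8AAAAA/AAD+AAAAAH4AAHAAAAAA/gAAAAAAAAH8AAAAAAAAAfwAAAAAAAAD+AAAAAAAAAP4AAAAAAAAA/AAAAAAAAAH8AAAAAAAAAfgB+AAAAAAB+Af+AAAAAAH4D/4AAAAAAfgP/gAAAAAB8B//AAAAAAHwH/8AAAAAAfAf/wAAAAAD4B//AAAAAAPgP/8AAAAAA8A//wAAAAADwD//AAAAAAOAP/8DAAAAAwAf/gMAAAAHAAf8A4AAAAYAAfAHgAAADgAAAAfAAAAeAHAAB8AAAD4A/gAH4AAAPwH/gAfgAAB/g//wB/AAAH+AD/4H8AAA/wAAHwf4AAD+AAAHB/gAAPwAAAAH+AAA/AAAAAfwAAH4ABeAA8AAAfAD//wAAAAB4Af//wAAAAHAD///AAAAAcAf//8AAAABgD//gAAAAAAAf/wAAAAAAAD/+AAAAAAAAf/g/wAAAAAB/4D/AAAAAAH+AD8AAAAAAfgAAQAAAAAB8AAAAAAAAAHwAAAAAAAAAfgAAAAAAAAB8GAAAAAAAAHg+AAAAAAAA8H8AA=="/>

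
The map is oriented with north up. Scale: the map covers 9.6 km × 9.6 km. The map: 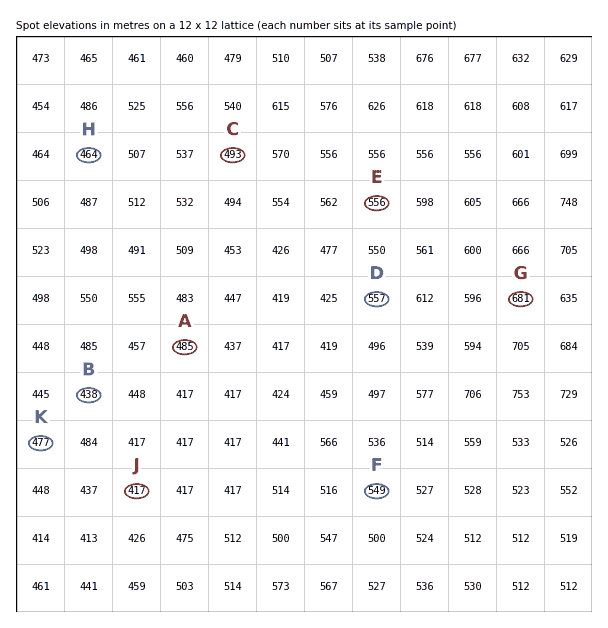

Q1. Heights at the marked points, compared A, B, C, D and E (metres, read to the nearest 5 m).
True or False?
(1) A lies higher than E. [False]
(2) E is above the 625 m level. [False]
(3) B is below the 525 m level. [True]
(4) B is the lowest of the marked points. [True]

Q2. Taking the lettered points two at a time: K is above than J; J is below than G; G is above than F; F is above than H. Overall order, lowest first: J H K F G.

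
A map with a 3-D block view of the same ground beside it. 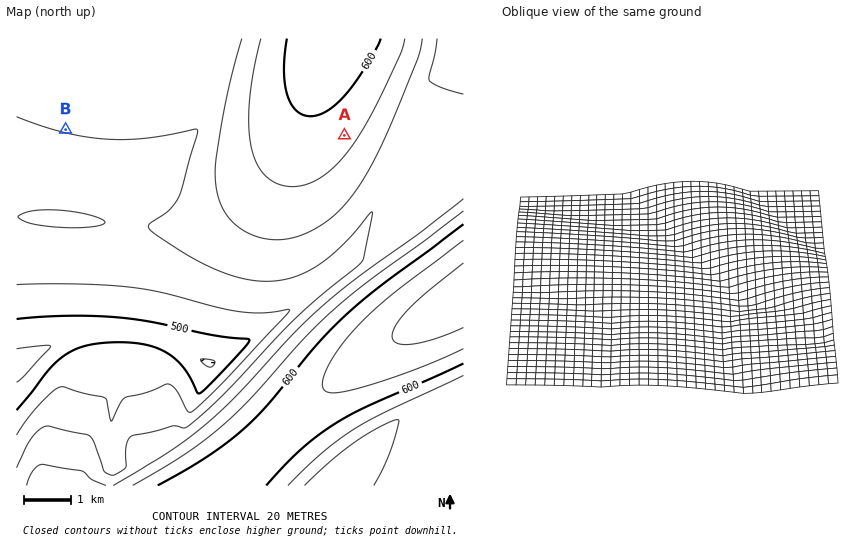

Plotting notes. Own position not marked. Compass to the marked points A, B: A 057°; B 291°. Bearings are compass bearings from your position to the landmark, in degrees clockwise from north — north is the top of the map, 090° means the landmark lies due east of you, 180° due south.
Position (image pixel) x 246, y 199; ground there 570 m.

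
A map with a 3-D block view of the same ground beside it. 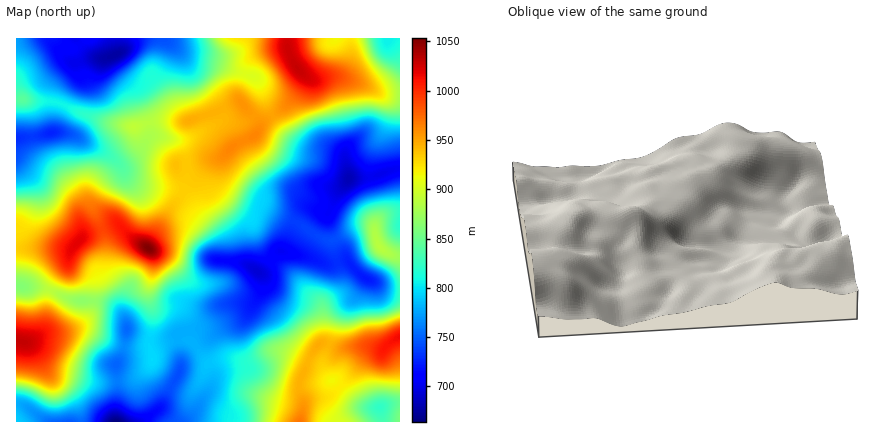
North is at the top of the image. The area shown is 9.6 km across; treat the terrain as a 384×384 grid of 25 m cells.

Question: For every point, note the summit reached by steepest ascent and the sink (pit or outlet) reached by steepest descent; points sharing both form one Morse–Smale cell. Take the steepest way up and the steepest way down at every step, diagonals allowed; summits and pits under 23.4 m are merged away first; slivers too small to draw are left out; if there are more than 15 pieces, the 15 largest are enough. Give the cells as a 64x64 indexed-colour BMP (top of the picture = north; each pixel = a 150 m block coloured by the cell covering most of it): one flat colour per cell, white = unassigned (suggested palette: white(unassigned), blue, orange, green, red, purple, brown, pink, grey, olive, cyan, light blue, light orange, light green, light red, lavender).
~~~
<image width="64" height="64" href="data:image/bmp;base64,Qk12CAAAAAAAAHYAAAAoAAAAQAAAAEAAAAABAAQAAAAAAAAIAAATCwAAEwsAABAAAAAAAAAA////ALR3HwAOf/8ALKAsACgn1gC9Z5QAS1aMAMJ34wB/f38AIr28AM++FwDox64AeLv/AIrfmACWmP8A1bDFAAAAAzMzMzMzOIiId3d3d3d3d3d3d3d3cAAAAAAAAAzMAAMzMzMzMzM4iIiHd3d3d3d3d3d3d3d3AAAAAAAADMwAMzMzMzMzMziIiIh3d3d3d3d3d3d3d3cAAAAAAMzMzDMzMzMzMzMzOIiIiId3d3d3d3d3d3d3dwAAAADMzMzMMzMzMzMzMzM4iIiIh3d3d3d3d3d3d3dwAAAADMzMzMwzMzMzMzMzMziIiIiId3d3d3d3d3d3d3AAAADMzMzMzDMzMzMzMzMzOIiIiIh3d3d3d3d3d3d3cAAADMzMzMzMMzMzMzMzMzM4iIiIiId3d3d3d3d3d3d3AADMzMzMzMwzMzMzMzMzMziIiIiIh3d3d3d3d3d3d3cADMzMzMzMzDMzMzMzMzMzOIiIiIiHd3d3d3d3d3d3dwDMzMzMzMzMMzMzMzMzMzM4iIiIiIh3dwAAAAB3d3d3TMzMzMzMzMwzMzMzMzMzMzOIiIiIgAdwAAAAAAB3d0RMzMzMzMzMzDMzMzMzMzMzM4iICIiAAAAAAAAAAABERETMxERMxETMADMzMzMzMzMziIgAAIAAAAAAAAAABEREREREREREREwAADMzMzMzMzOIiAAAAAAAAAAAAAAERERERERERERERAAAAzMzMzMzMziIgAAABgAAAAAAAEREREREREREREREAAADMzMzMzMziIiAAABmZmYAAAAAREREREREREREREQAAAMzMzMzMzOIiIAAAGZmZmYAAARERERERERERERERAAAAzMzMzMzMIiIgAAGZmZmZmYAREREREREREREREREAAADMzMzMzMIiIiGZmZmZmZmZmZEREREREREREREREQAAAMzMAAAAAiIiGZmZmZmZmZmZkRERERERERERERERAAAADAAAAAACIiIZmZmZmZmZmZmZEREREREREREREREAAAAAAAAAAAIiIhmZmZmZmZmZmZkREREREREREREQAAAAAAAAAAAAIiIiGZmZmZmZmZmZmREREREREREREAAAAAAAAAAAAAIiIiIhmZmZmZmZmZmZERERERERERAAAAAAAAAAAAAAAiIiIiGZmZmZmZmZma0RERERERERAAAAAAAAAAAAAAACIiIiIZmZmZmZmZmu7tEREREQAREAAAAAAAAAAAAAAAIiIiIhmZmZmZmu7u7u7RERAAAAAAAAAAAAAAAAAAAAAiIiIhmZmZmZma7u7u7u0AAAAAAAAAAAABVVVVVVQAACIiIiWZmZmZmZru7u7u7sAAAAAAAAAAAAFVVVVVVUAAIiIiZlmZmZmZmu7u7u7uwAAAO4AAAAAAAVVVVVVVVAAiIiZmWZmZmZmu7u7u7u7sADu7u4AAAAABVVVVVVVVVmIiZmZlmZmZma7u7u7u7uwDu7u7u4A4AAFVVVVVVVVWZmZmZmZZmZma7u7u7u7u7Hu7u7u7u7gAAVVVVVVVVWZmZmZmZlmZma7u7u7u7uxEe7u7u7u7u7gBVVVVVVVVZmZmZmZmZZma7u7u7u7sRERHhEe7u7u7u7lVVVVVVVVmZmZmZmZlma7u7u7uxERERERERHu7u7u7uVVVVVVVVWZmZmZmZmZZru7u7sREREREREREe7u7u7u5VVVVVVVVZmZmZmZmZmbu7u7ERERERERERERHu7u7u7lVVVVVVVVWZmZmaqqqqq7u7ERERERERERERER7u7u7uVVVVVVVVVVmZmqqqqqqqu7sREREREREREREREe7u7u5VVVVVVVVVVZmqqqqqqqq7uxEREREREREREREREREe7lVVVVVVVVVVWaqqqqqqqqu7ERERERERERERERERERERVVVVVVVVVVVZqqqqqqqqqqsRERERERERERERERERERFVVVVVVVVVWZmZqqqqqqqqqqEREREREREREREREREREVVVVVVVVVWZmZmaqqqqqqqqqhERERERERERERERERERVVVVVVVVmZmZmZqqqqqqqqqqoREREREREREREREREREAVVVVVZmZmZmZmaqqqqqqqqqqoREREREREREREREREQAAAJmZmZmZmZmZqqqqqqqqqqqqERERERERERERERERAAAACZmZmZmZ3dmqqqqqqqqqqqohEREREREREREREREAAAAJmZmZ3d3d3SIiIiKqqqqqqiIREREREREREREREQAAAAmZnd3d3d3SIiIiIiIqqqqiIiERERERERERERERAAAACZ3d3d3d3dIiIiIiIiIqqiIiIiEREREREREREREAAA//3d3d3d3d0iIiIiIiIiIiIiIiIhEREREREREREf/////d3d3d3d0iIiIiIiIiIiIiIiIiIRERERERERER//////3d3d3d3SIiIiIiIiIiIiIiIiIhEREREREQAAD//////93d3d3SIiIiIiIiIiIiIiIiIiIREREREAAAAP//////3d3d3SIiIiIiIiIiIiIiIiIiIgAAAAAAAAAA///////d3d3SIiIiIiIiIiIiIiIiIiIgAAAAAAAAAAD//////93d3dIiIiIiIiIiIiIiIiIiIiAAAAAAAAAAAP///////93dIiIiIiIiIiIiIiIiIiIiAAAAAAAAAAAA////////3d3SIiIiIiIiIiIiIiIiIiIAAAAAAAAAAAD///////3d3dIiIiIiIiIiIiIiIiIiIAAAAAAAAAAAAP//////3d3d0iIiIiIiIiIiIiIiIiIgAAAAAAAAAAAA"/>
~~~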